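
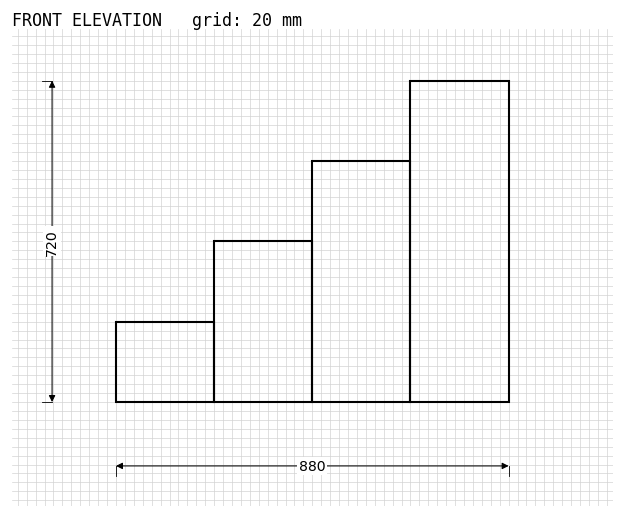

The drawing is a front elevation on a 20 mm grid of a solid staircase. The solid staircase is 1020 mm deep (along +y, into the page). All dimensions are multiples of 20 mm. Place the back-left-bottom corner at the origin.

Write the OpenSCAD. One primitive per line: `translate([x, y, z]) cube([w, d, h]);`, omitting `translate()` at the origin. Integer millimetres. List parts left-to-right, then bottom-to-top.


cube([220, 1020, 180]);
translate([220, 0, 0]) cube([220, 1020, 360]);
translate([440, 0, 0]) cube([220, 1020, 540]);
translate([660, 0, 0]) cube([220, 1020, 720]);


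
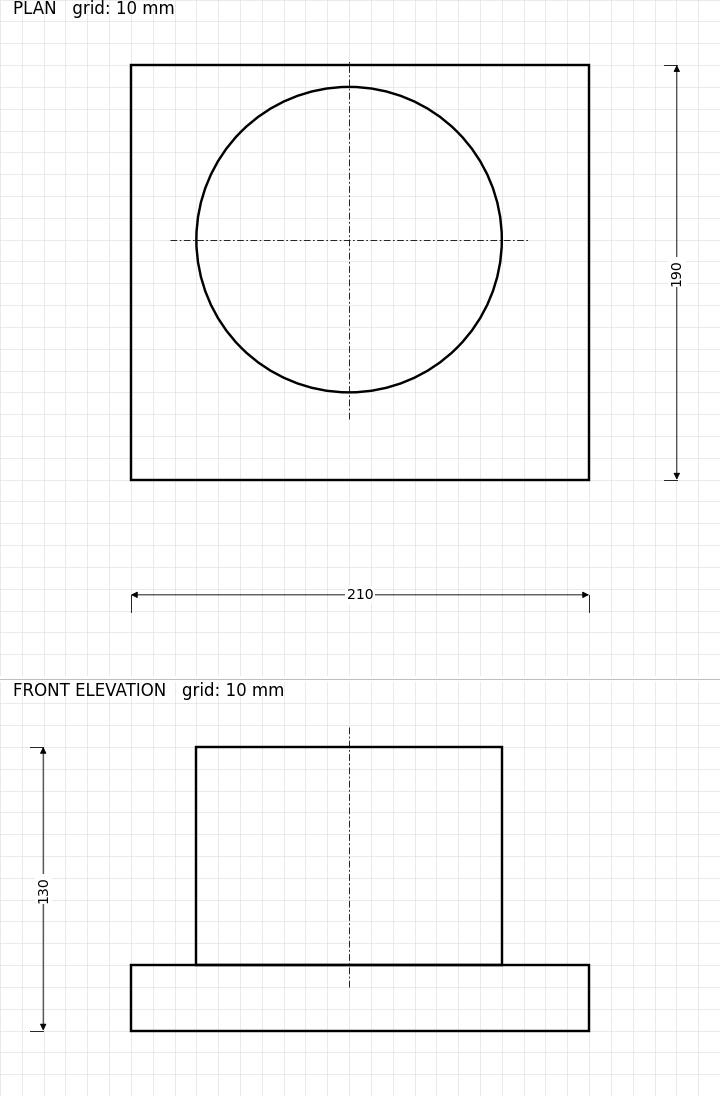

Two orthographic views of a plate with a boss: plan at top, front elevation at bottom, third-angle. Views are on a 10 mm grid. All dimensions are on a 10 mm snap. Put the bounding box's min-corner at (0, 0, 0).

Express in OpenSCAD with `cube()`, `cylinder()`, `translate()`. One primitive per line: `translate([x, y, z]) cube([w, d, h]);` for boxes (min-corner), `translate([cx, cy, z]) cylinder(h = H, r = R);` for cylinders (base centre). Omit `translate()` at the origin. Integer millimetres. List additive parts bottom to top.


cube([210, 190, 30]);
translate([100, 110, 30]) cylinder(h = 100, r = 70);


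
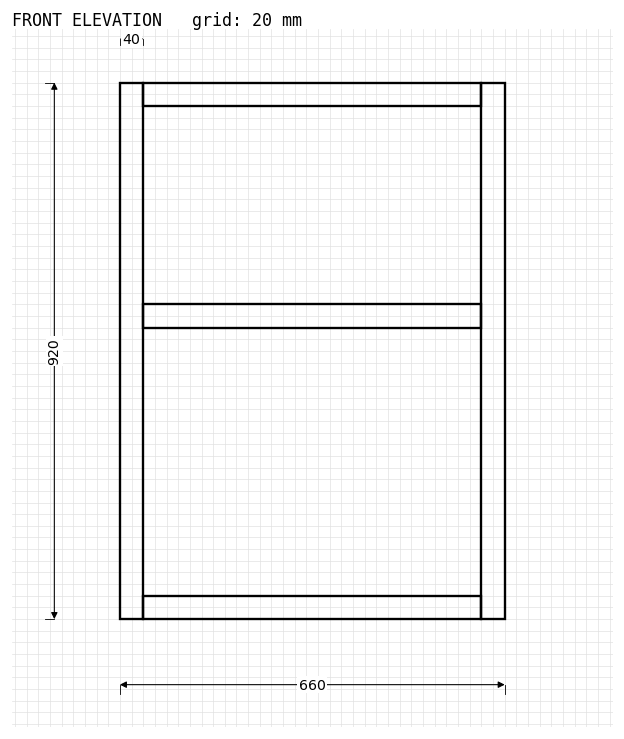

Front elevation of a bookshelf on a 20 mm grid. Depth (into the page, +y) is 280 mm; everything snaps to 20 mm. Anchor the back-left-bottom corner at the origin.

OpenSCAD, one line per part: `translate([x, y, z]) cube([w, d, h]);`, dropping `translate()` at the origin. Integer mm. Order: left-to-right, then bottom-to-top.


cube([40, 280, 920]);
translate([40, 0, 0]) cube([580, 280, 40]);
translate([40, 0, 500]) cube([580, 280, 40]);
translate([40, 0, 880]) cube([580, 280, 40]);
translate([620, 0, 0]) cube([40, 280, 920]);


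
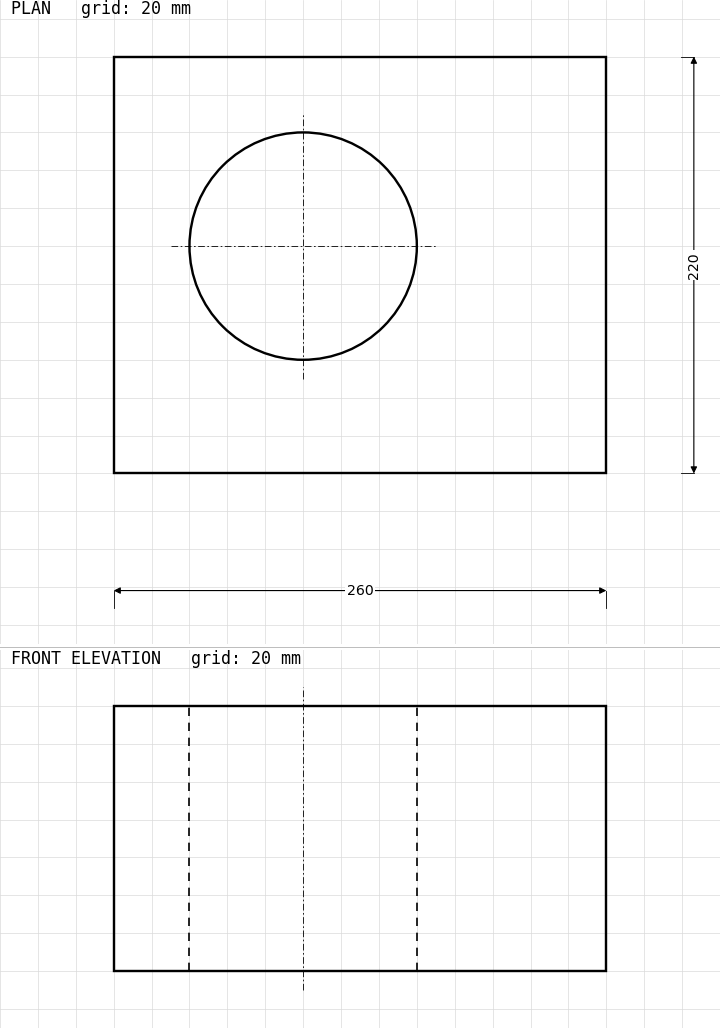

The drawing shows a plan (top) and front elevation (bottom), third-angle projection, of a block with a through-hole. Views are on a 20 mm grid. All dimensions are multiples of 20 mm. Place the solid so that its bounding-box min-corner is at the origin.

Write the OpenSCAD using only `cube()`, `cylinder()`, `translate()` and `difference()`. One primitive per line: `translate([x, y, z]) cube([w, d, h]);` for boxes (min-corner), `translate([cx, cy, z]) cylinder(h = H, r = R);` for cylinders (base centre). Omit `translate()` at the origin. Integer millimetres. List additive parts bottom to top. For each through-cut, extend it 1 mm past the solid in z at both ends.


difference() {
  cube([260, 220, 140]);
  translate([100, 120, -1]) cylinder(h = 142, r = 60);
}


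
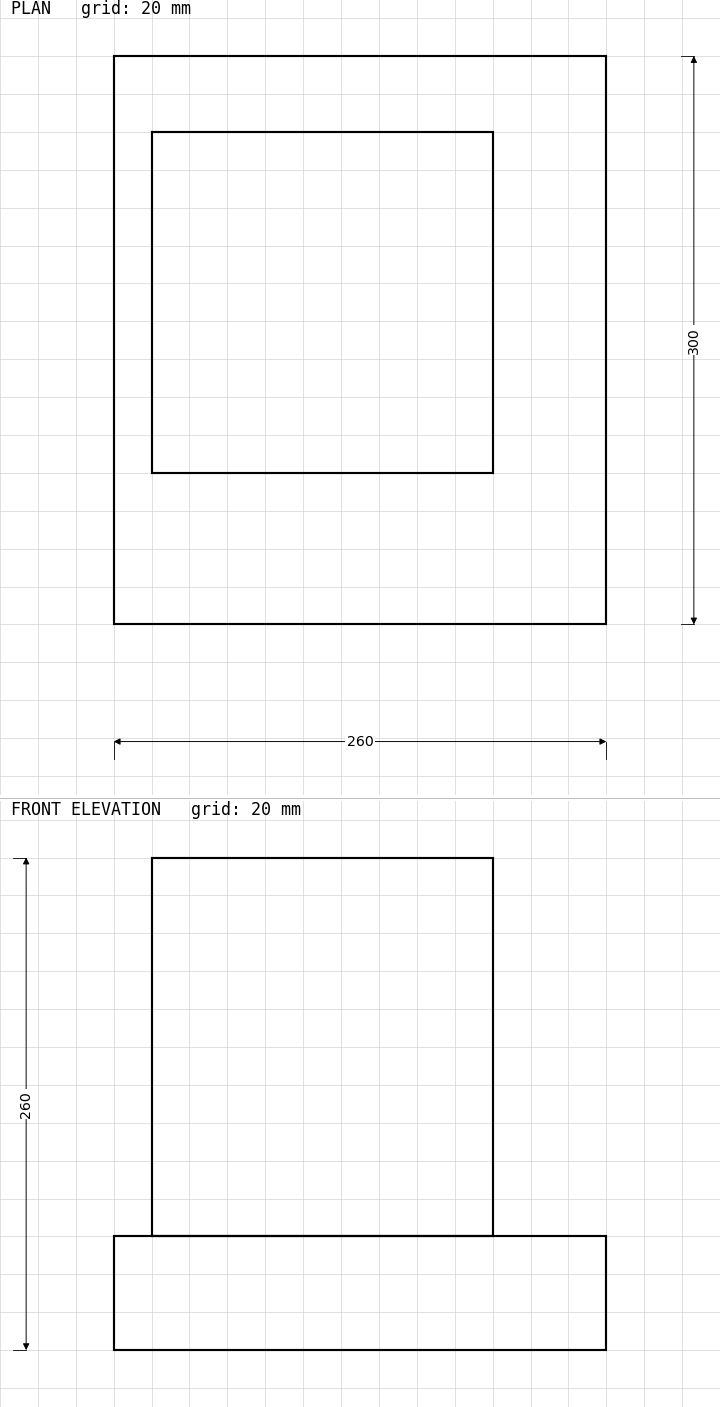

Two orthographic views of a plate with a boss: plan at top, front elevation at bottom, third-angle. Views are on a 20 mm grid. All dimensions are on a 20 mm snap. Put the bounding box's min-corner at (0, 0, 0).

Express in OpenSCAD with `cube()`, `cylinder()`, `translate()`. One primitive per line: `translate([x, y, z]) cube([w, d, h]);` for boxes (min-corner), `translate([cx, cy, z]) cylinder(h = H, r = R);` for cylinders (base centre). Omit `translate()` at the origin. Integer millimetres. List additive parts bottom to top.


cube([260, 300, 60]);
translate([20, 80, 60]) cube([180, 180, 200]);


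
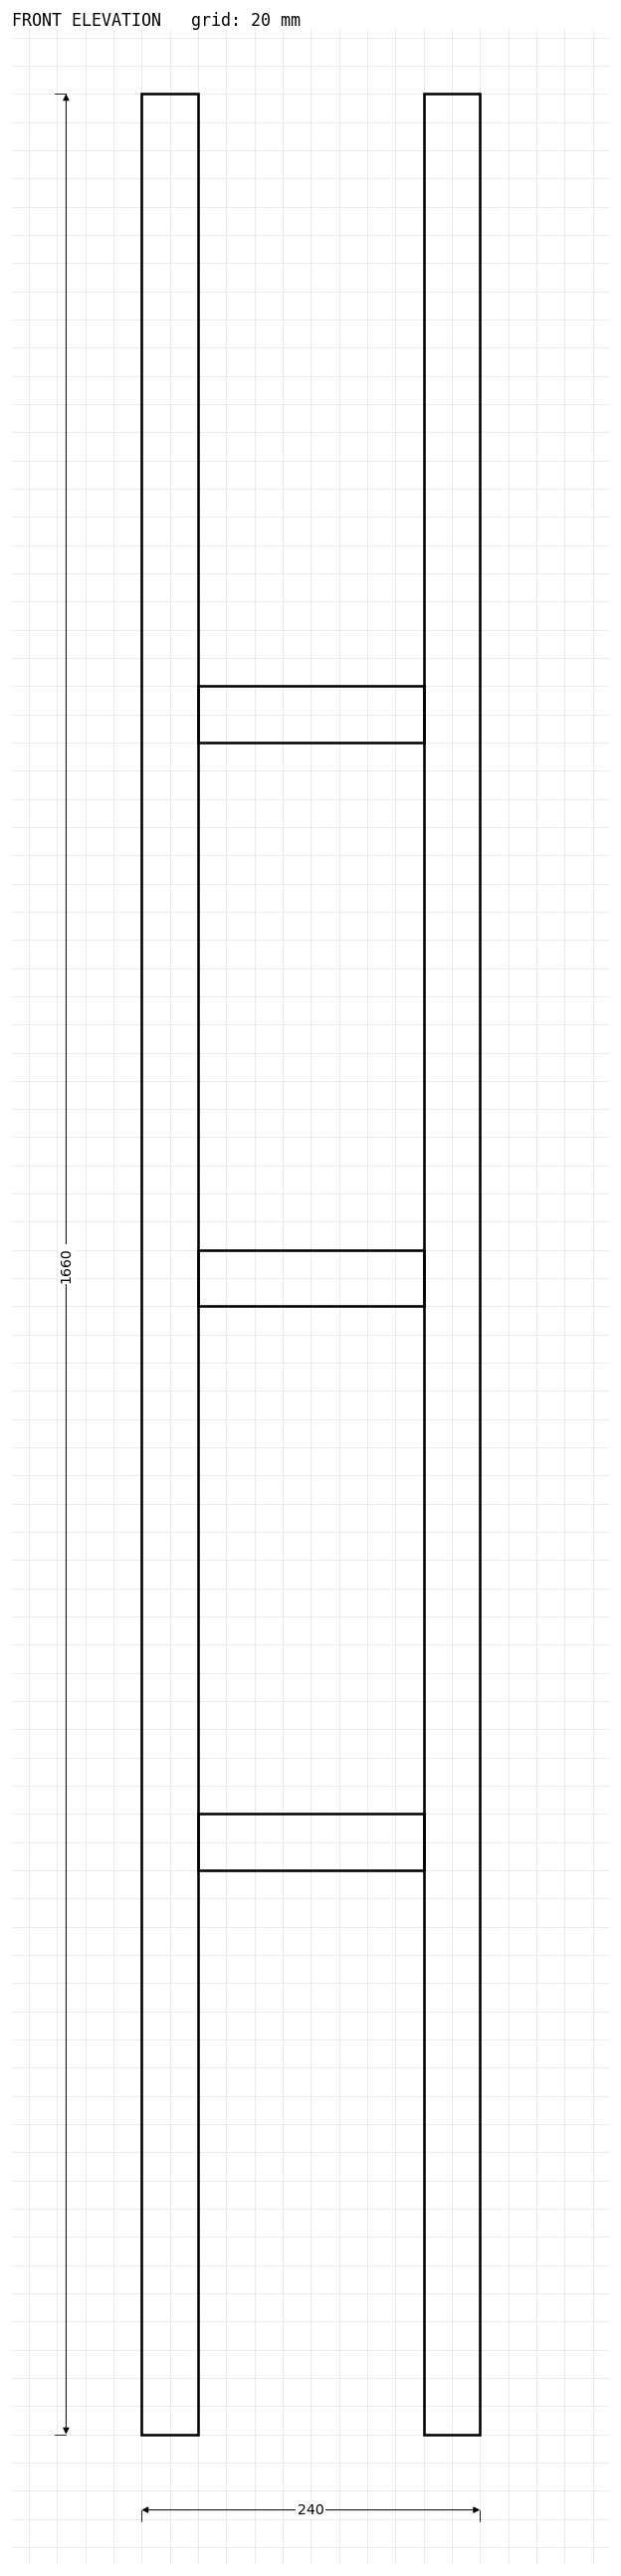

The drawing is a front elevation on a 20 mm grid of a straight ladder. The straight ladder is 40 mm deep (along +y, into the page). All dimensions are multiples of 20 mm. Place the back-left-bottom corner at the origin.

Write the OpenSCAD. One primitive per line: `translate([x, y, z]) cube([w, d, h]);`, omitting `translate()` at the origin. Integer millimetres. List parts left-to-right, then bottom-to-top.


cube([40, 40, 1660]);
translate([40, 0, 400]) cube([160, 40, 40]);
translate([40, 0, 800]) cube([160, 40, 40]);
translate([40, 0, 1200]) cube([160, 40, 40]);
translate([200, 0, 0]) cube([40, 40, 1660]);


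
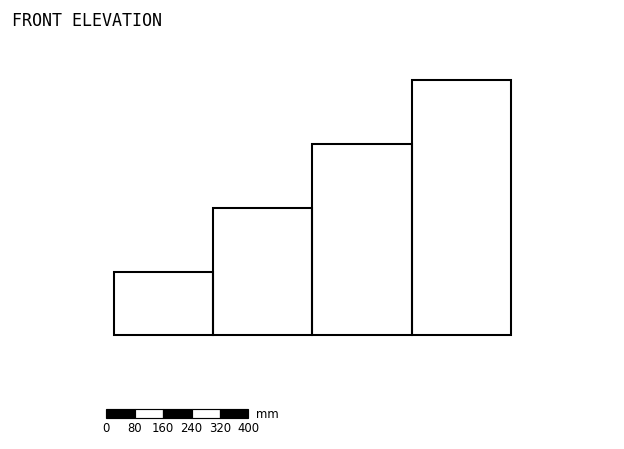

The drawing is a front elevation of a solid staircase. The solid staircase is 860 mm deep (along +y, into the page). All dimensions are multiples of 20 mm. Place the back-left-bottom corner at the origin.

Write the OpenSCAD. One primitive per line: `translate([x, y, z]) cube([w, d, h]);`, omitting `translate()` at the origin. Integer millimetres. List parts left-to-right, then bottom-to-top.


cube([280, 860, 180]);
translate([280, 0, 0]) cube([280, 860, 360]);
translate([560, 0, 0]) cube([280, 860, 540]);
translate([840, 0, 0]) cube([280, 860, 720]);


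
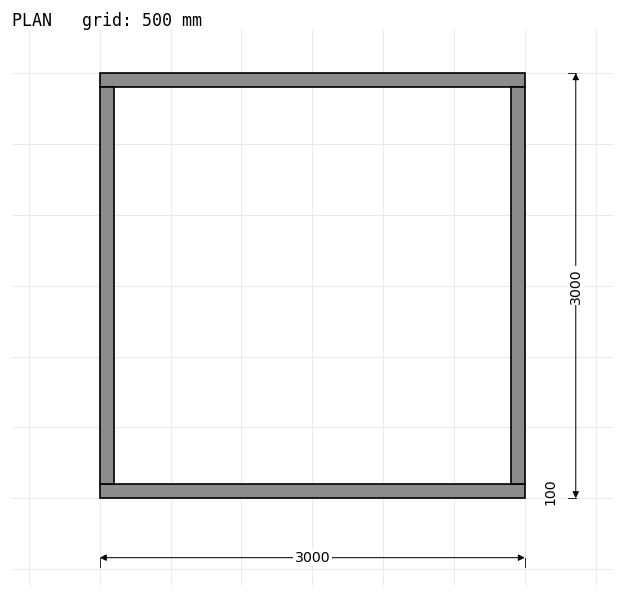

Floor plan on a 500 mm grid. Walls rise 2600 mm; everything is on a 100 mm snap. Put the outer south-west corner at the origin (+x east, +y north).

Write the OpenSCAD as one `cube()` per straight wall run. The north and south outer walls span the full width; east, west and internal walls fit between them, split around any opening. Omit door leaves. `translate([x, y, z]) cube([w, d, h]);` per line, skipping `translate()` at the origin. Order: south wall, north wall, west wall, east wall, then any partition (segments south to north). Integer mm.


cube([3000, 100, 2600]);
translate([0, 2900, 0]) cube([3000, 100, 2600]);
translate([0, 100, 0]) cube([100, 2800, 2600]);
translate([2900, 100, 0]) cube([100, 2800, 2600]);


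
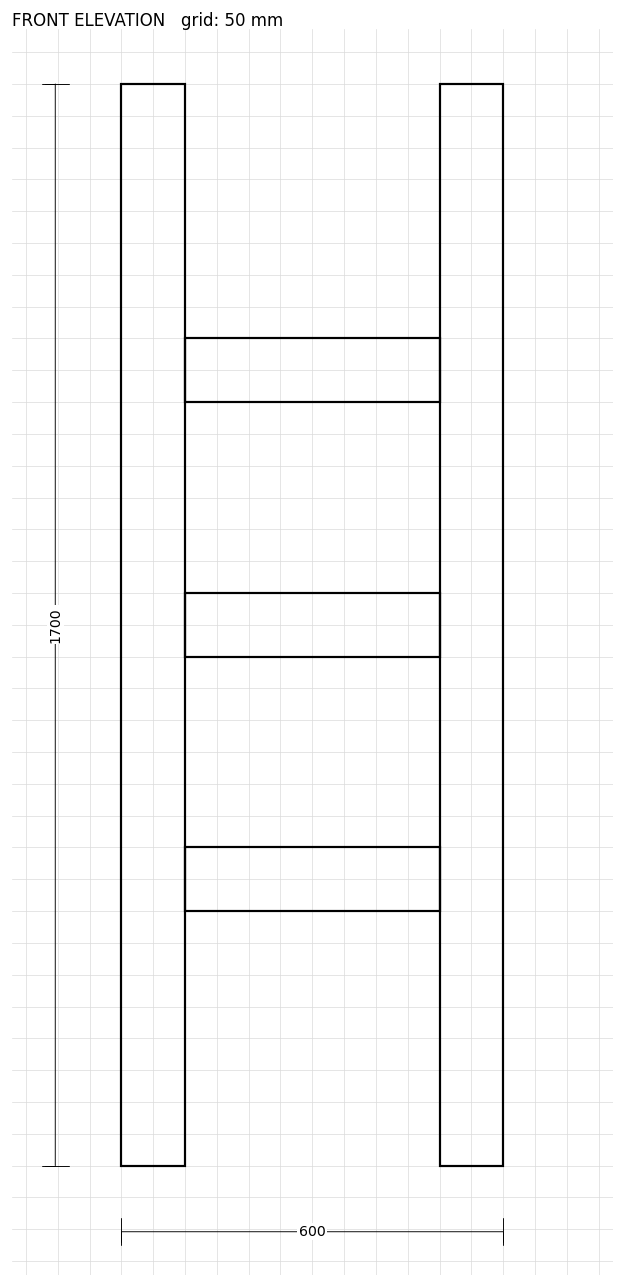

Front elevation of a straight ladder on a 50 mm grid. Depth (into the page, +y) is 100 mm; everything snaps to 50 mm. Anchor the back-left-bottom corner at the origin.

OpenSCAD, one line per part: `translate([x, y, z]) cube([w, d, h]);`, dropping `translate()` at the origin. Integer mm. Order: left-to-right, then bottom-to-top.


cube([100, 100, 1700]);
translate([100, 0, 400]) cube([400, 100, 100]);
translate([100, 0, 800]) cube([400, 100, 100]);
translate([100, 0, 1200]) cube([400, 100, 100]);
translate([500, 0, 0]) cube([100, 100, 1700]);


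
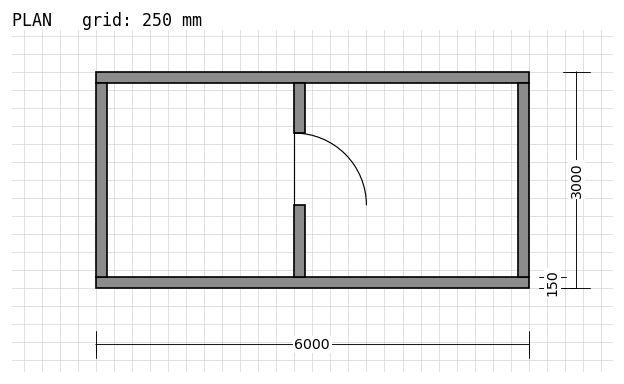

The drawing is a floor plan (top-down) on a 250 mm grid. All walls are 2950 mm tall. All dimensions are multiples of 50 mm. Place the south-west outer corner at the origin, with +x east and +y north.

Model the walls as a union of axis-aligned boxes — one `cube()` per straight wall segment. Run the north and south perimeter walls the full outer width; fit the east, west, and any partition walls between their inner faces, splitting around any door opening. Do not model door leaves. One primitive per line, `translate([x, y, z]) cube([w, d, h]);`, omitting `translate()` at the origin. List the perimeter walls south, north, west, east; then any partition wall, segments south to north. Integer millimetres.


cube([6000, 150, 2950]);
translate([0, 2850, 0]) cube([6000, 150, 2950]);
translate([0, 150, 0]) cube([150, 2700, 2950]);
translate([5850, 150, 0]) cube([150, 2700, 2950]);
translate([2750, 150, 0]) cube([150, 1000, 2950]);
translate([2750, 2150, 0]) cube([150, 700, 2950]);


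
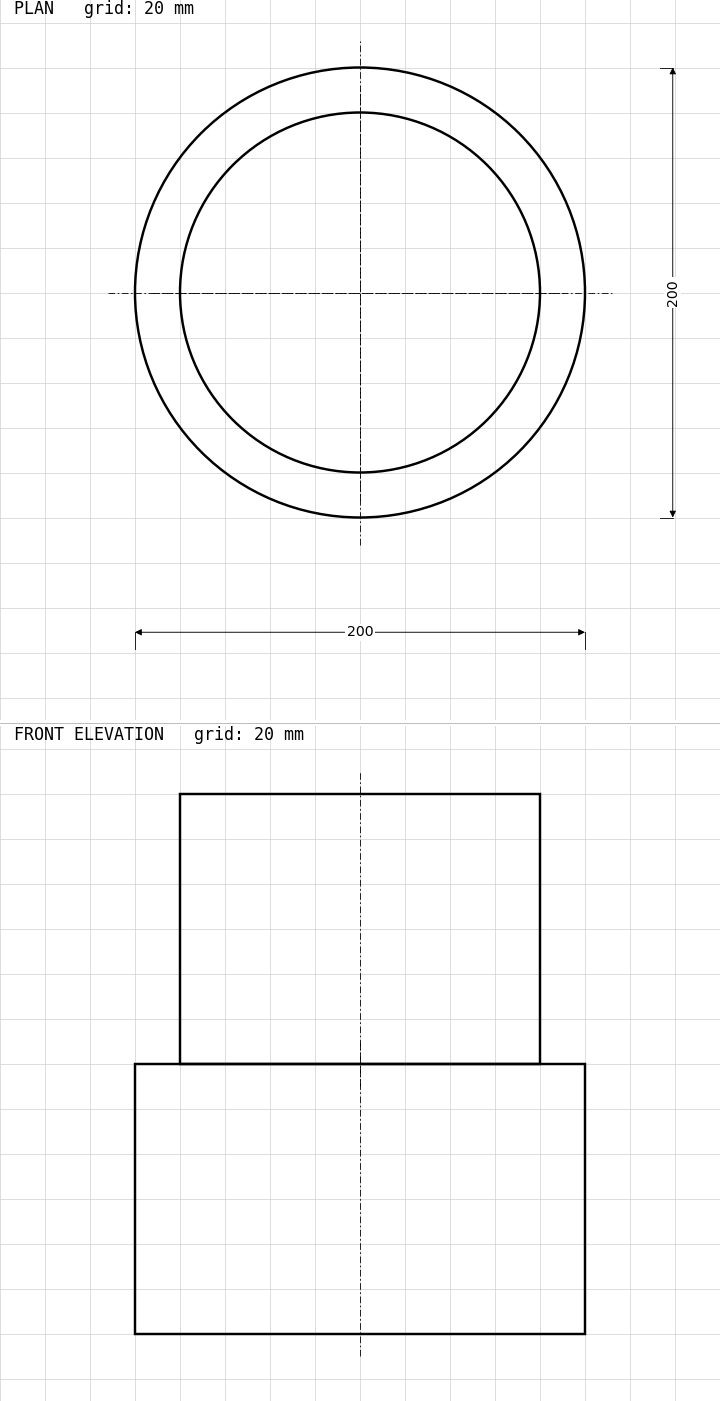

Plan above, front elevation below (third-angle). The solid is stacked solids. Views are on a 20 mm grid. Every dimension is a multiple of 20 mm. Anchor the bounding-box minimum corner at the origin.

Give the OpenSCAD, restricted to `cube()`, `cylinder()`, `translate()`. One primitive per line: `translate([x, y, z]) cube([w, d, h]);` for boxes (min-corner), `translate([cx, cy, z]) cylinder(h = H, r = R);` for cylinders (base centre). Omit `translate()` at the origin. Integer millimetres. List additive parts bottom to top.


translate([100, 100, 0]) cylinder(h = 120, r = 100);
translate([100, 100, 120]) cylinder(h = 120, r = 80);


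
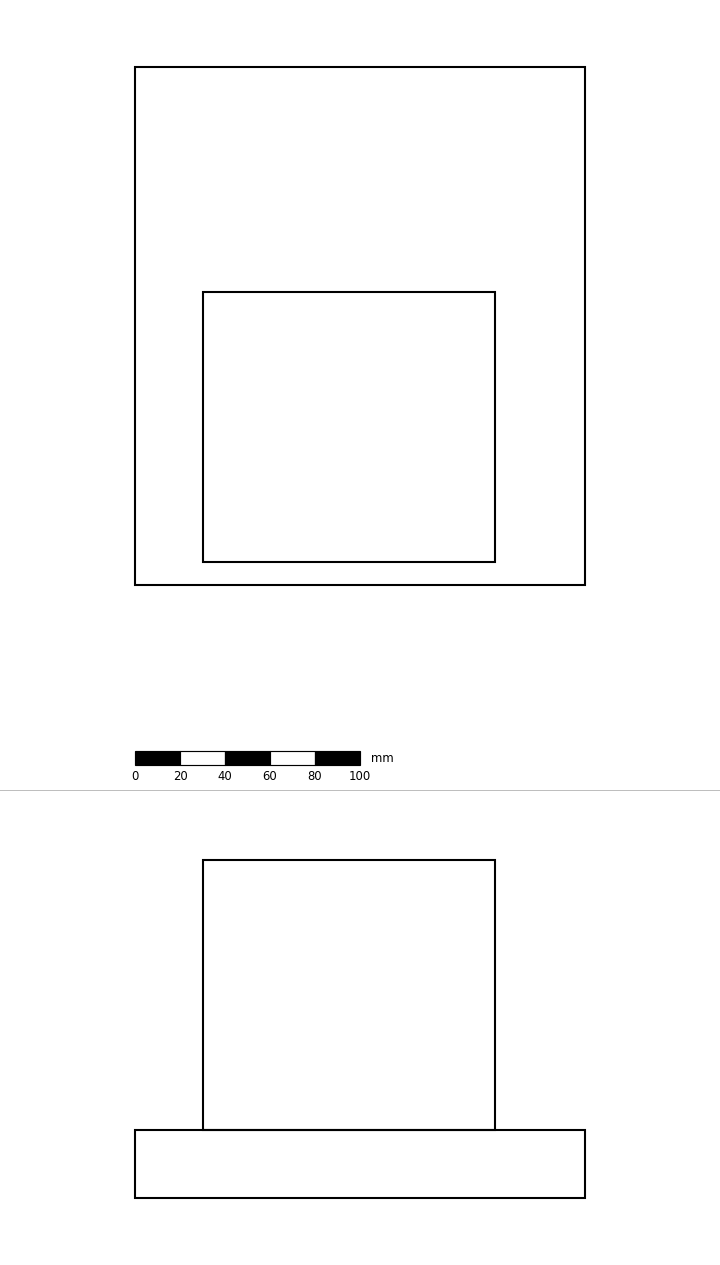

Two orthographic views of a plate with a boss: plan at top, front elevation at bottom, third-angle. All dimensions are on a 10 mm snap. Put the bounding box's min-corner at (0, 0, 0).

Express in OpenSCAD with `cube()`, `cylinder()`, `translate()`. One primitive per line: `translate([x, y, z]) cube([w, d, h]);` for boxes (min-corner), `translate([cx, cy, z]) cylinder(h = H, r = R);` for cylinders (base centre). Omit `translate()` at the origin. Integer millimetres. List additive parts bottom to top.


cube([200, 230, 30]);
translate([30, 10, 30]) cube([130, 120, 120]);


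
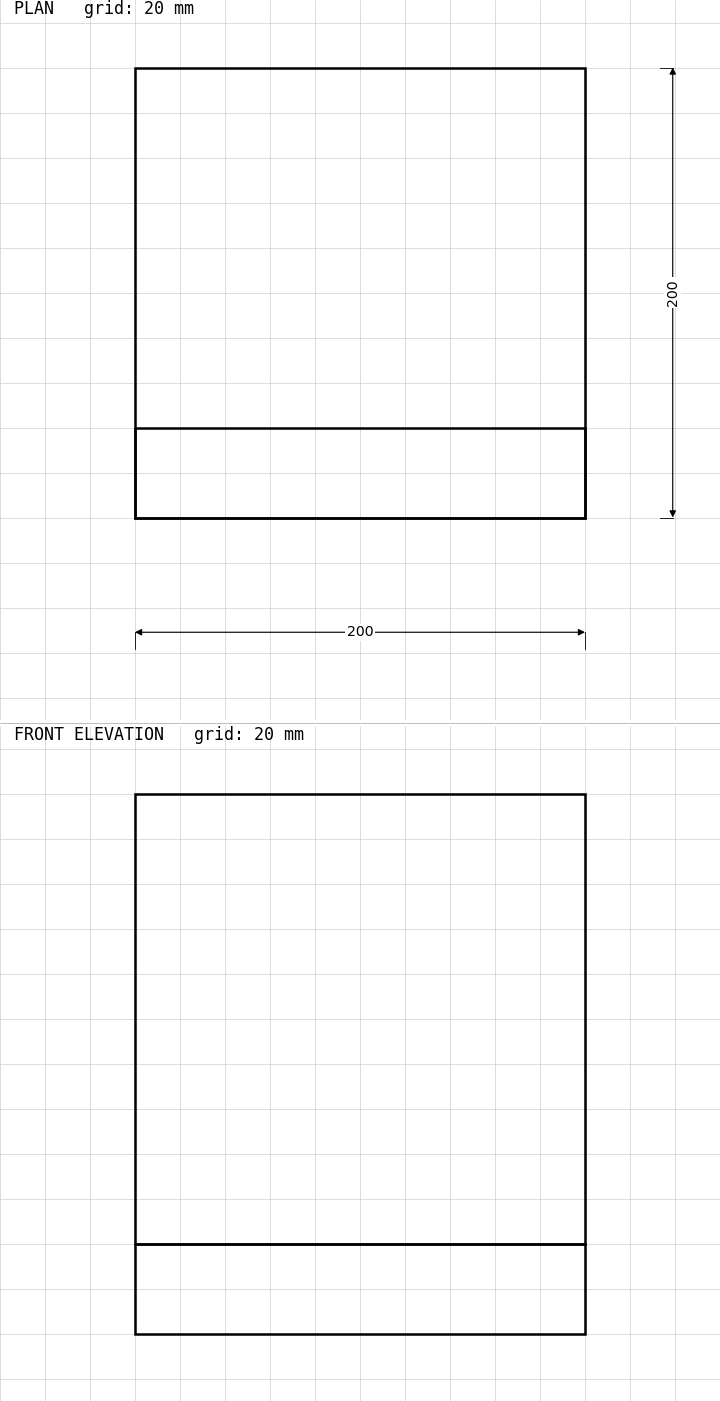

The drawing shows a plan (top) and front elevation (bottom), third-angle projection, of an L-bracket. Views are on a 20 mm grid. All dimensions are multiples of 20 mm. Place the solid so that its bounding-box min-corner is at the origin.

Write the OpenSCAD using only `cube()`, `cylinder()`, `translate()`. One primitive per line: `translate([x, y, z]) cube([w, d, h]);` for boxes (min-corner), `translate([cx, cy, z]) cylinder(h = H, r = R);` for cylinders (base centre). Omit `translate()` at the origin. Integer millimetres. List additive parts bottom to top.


cube([200, 200, 40]);
translate([0, 0, 40]) cube([200, 40, 200]);


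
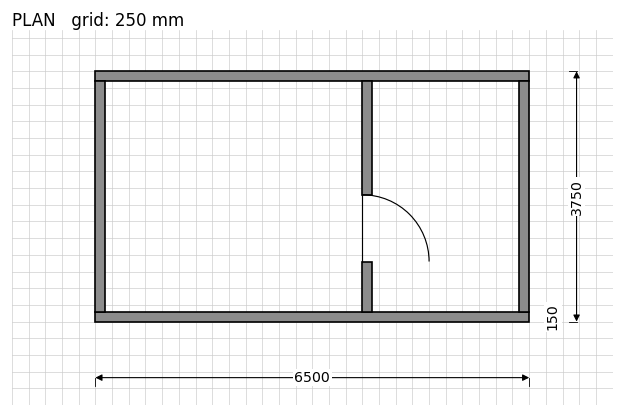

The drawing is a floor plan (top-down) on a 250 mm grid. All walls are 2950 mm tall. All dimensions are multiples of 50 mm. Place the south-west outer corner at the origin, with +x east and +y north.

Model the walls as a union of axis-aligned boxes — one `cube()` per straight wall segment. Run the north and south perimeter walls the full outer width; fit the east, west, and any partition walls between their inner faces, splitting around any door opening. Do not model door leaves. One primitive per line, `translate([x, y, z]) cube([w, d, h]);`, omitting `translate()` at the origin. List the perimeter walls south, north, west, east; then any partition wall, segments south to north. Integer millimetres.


cube([6500, 150, 2950]);
translate([0, 3600, 0]) cube([6500, 150, 2950]);
translate([0, 150, 0]) cube([150, 3450, 2950]);
translate([6350, 150, 0]) cube([150, 3450, 2950]);
translate([4000, 150, 0]) cube([150, 750, 2950]);
translate([4000, 1900, 0]) cube([150, 1700, 2950]);


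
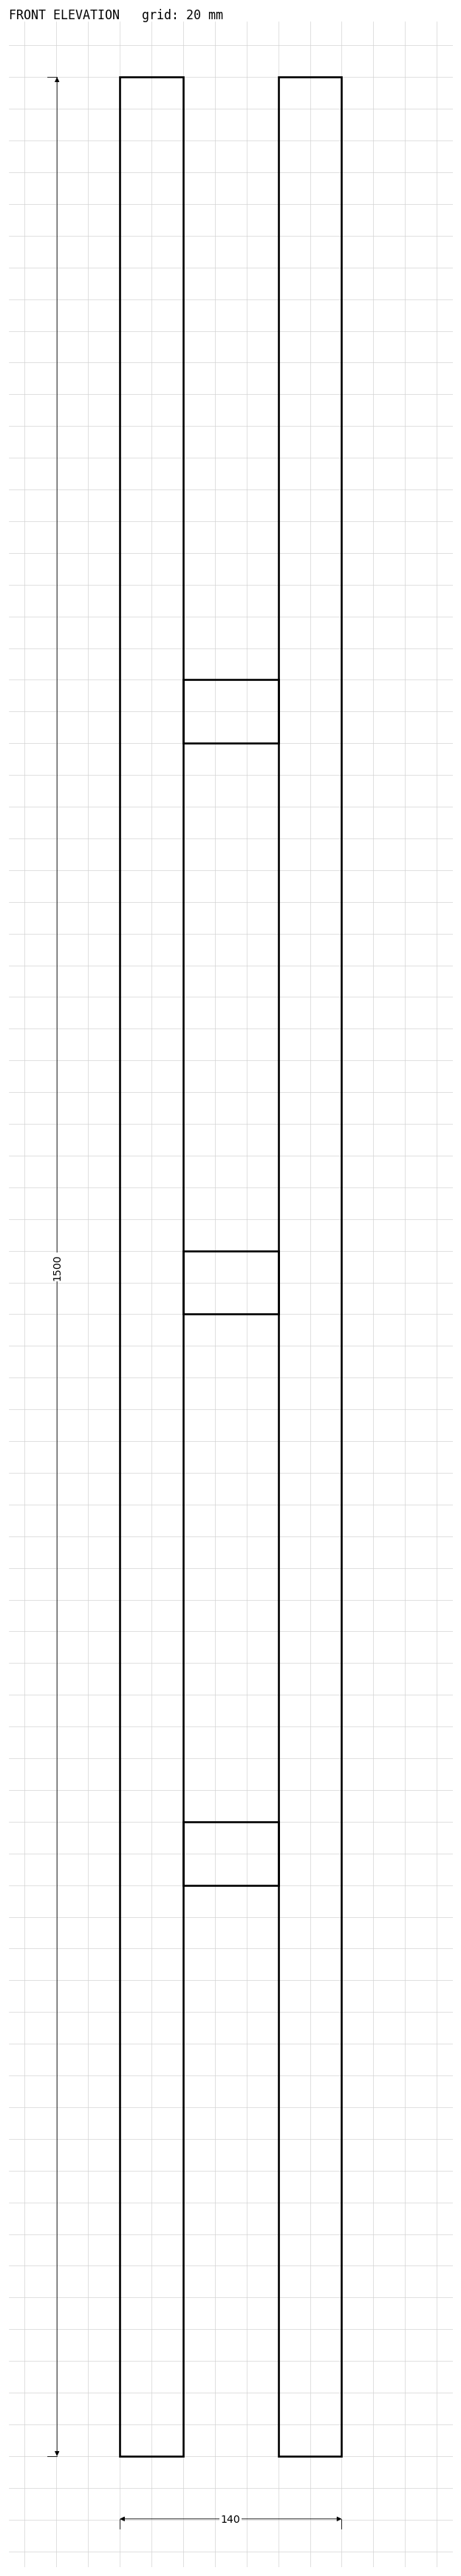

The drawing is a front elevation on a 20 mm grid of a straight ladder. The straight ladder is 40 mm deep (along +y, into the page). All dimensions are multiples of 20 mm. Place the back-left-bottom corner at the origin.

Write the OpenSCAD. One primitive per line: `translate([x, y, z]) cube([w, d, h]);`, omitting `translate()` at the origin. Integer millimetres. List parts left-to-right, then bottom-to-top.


cube([40, 40, 1500]);
translate([40, 0, 360]) cube([60, 40, 40]);
translate([40, 0, 720]) cube([60, 40, 40]);
translate([40, 0, 1080]) cube([60, 40, 40]);
translate([100, 0, 0]) cube([40, 40, 1500]);


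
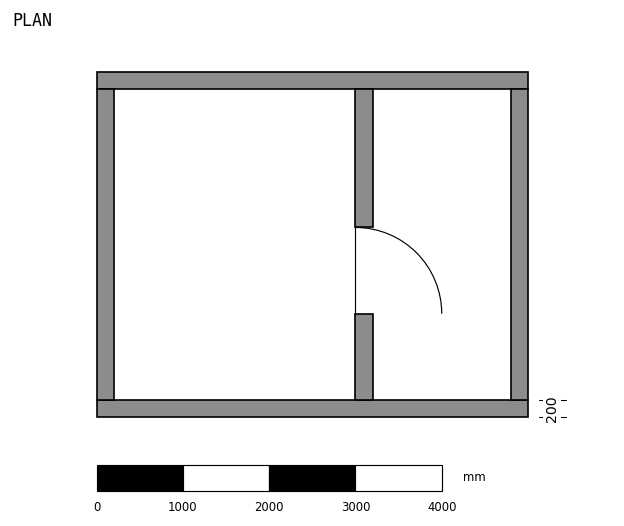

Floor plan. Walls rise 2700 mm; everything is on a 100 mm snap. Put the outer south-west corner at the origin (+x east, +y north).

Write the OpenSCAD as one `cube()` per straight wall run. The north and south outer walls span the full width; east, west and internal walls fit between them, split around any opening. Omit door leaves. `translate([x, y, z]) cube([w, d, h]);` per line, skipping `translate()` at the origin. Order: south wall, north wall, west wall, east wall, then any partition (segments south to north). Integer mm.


cube([5000, 200, 2700]);
translate([0, 3800, 0]) cube([5000, 200, 2700]);
translate([0, 200, 0]) cube([200, 3600, 2700]);
translate([4800, 200, 0]) cube([200, 3600, 2700]);
translate([3000, 200, 0]) cube([200, 1000, 2700]);
translate([3000, 2200, 0]) cube([200, 1600, 2700]);


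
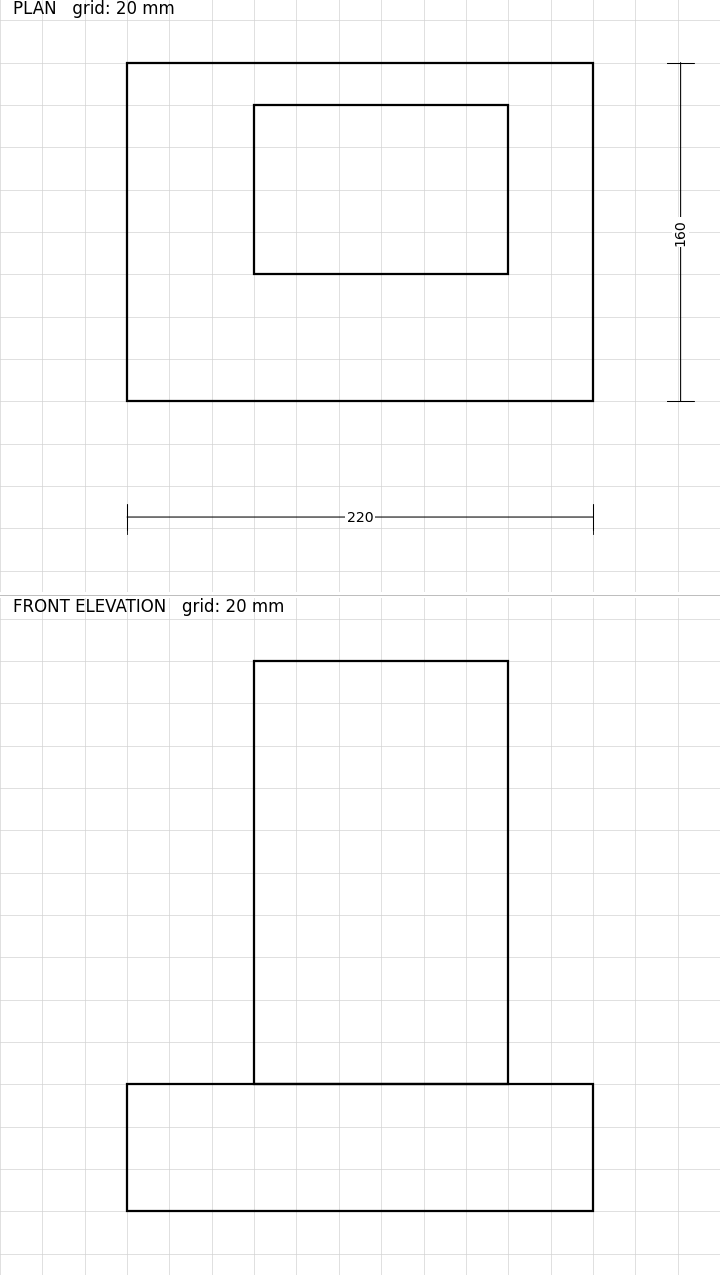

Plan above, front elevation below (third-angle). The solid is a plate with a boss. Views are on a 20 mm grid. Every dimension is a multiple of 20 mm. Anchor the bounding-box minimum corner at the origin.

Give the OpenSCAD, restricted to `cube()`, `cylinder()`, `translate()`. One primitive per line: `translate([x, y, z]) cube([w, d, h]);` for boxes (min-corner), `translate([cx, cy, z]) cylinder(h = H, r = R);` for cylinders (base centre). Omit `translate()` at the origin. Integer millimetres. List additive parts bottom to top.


cube([220, 160, 60]);
translate([60, 60, 60]) cube([120, 80, 200]);


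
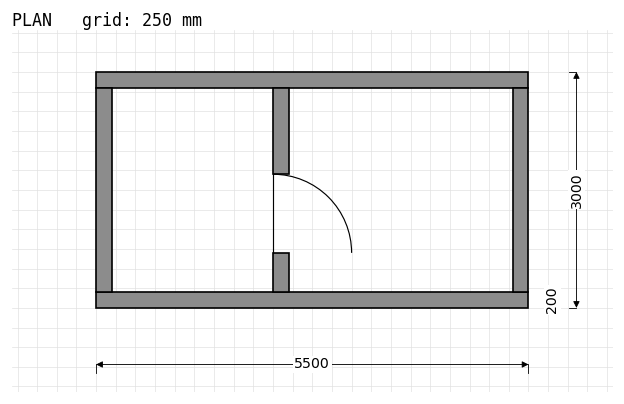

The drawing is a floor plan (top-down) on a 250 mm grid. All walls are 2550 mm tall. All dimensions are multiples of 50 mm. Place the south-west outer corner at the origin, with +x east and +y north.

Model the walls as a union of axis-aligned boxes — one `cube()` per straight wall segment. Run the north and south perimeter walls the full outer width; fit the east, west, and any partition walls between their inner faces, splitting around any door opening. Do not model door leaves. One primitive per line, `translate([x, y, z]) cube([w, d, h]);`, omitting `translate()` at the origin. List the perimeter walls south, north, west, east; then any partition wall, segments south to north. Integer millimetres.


cube([5500, 200, 2550]);
translate([0, 2800, 0]) cube([5500, 200, 2550]);
translate([0, 200, 0]) cube([200, 2600, 2550]);
translate([5300, 200, 0]) cube([200, 2600, 2550]);
translate([2250, 200, 0]) cube([200, 500, 2550]);
translate([2250, 1700, 0]) cube([200, 1100, 2550]);


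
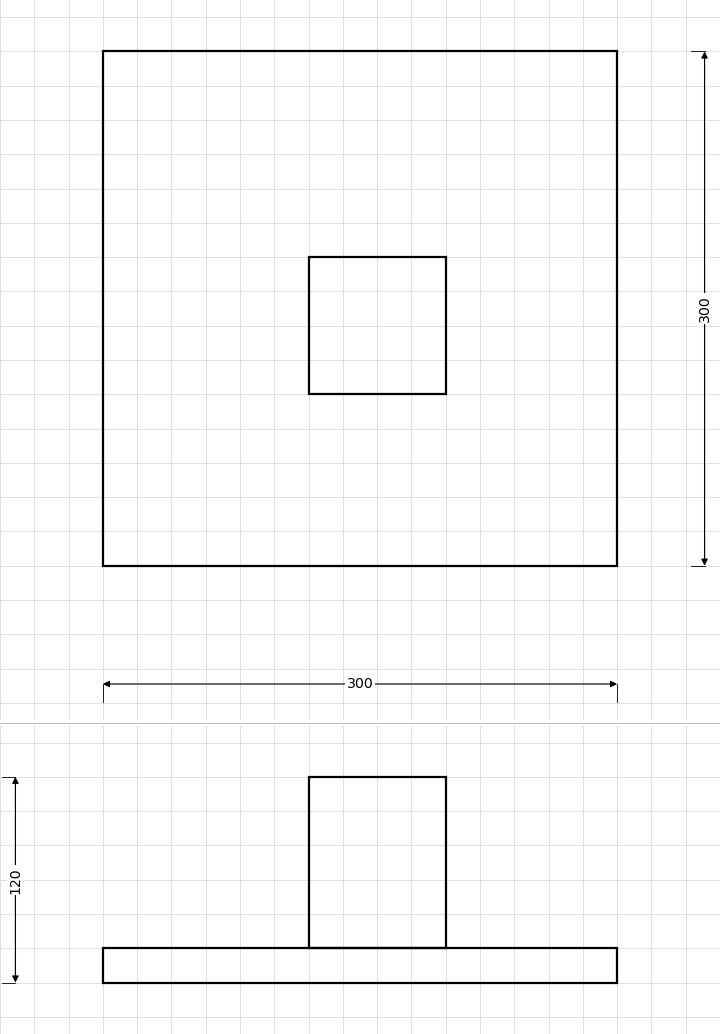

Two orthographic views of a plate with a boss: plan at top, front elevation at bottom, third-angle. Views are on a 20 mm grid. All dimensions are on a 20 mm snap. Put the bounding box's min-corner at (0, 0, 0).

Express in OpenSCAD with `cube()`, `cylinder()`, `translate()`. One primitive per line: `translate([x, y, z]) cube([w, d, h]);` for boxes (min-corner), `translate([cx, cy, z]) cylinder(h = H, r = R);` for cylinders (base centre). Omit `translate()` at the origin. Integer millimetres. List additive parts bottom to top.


cube([300, 300, 20]);
translate([120, 100, 20]) cube([80, 80, 100]);


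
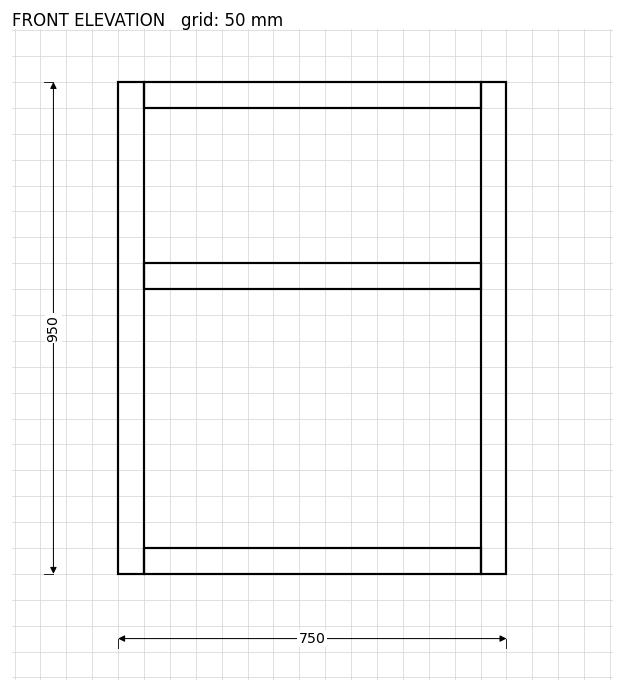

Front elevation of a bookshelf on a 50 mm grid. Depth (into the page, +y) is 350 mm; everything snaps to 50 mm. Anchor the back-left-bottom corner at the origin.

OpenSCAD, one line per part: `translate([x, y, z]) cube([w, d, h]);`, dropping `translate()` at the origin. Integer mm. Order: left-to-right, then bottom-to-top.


cube([50, 350, 950]);
translate([50, 0, 0]) cube([650, 350, 50]);
translate([50, 0, 550]) cube([650, 350, 50]);
translate([50, 0, 900]) cube([650, 350, 50]);
translate([700, 0, 0]) cube([50, 350, 950]);


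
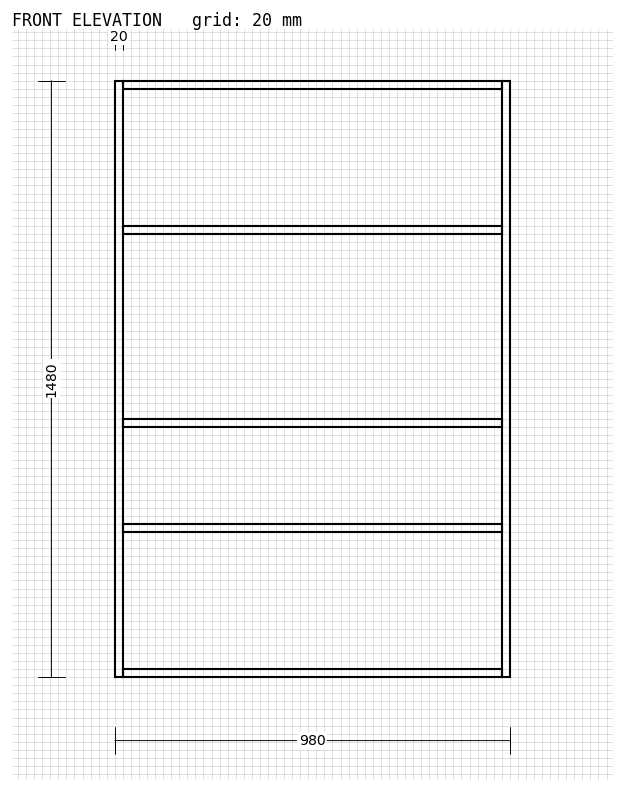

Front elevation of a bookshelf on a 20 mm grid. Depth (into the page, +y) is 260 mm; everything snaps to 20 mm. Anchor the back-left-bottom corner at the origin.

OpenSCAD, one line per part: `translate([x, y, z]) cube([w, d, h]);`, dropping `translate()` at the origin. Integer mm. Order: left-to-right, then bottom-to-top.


cube([20, 260, 1480]);
translate([20, 0, 0]) cube([940, 260, 20]);
translate([20, 0, 360]) cube([940, 260, 20]);
translate([20, 0, 620]) cube([940, 260, 20]);
translate([20, 0, 1100]) cube([940, 260, 20]);
translate([20, 0, 1460]) cube([940, 260, 20]);
translate([960, 0, 0]) cube([20, 260, 1480]);


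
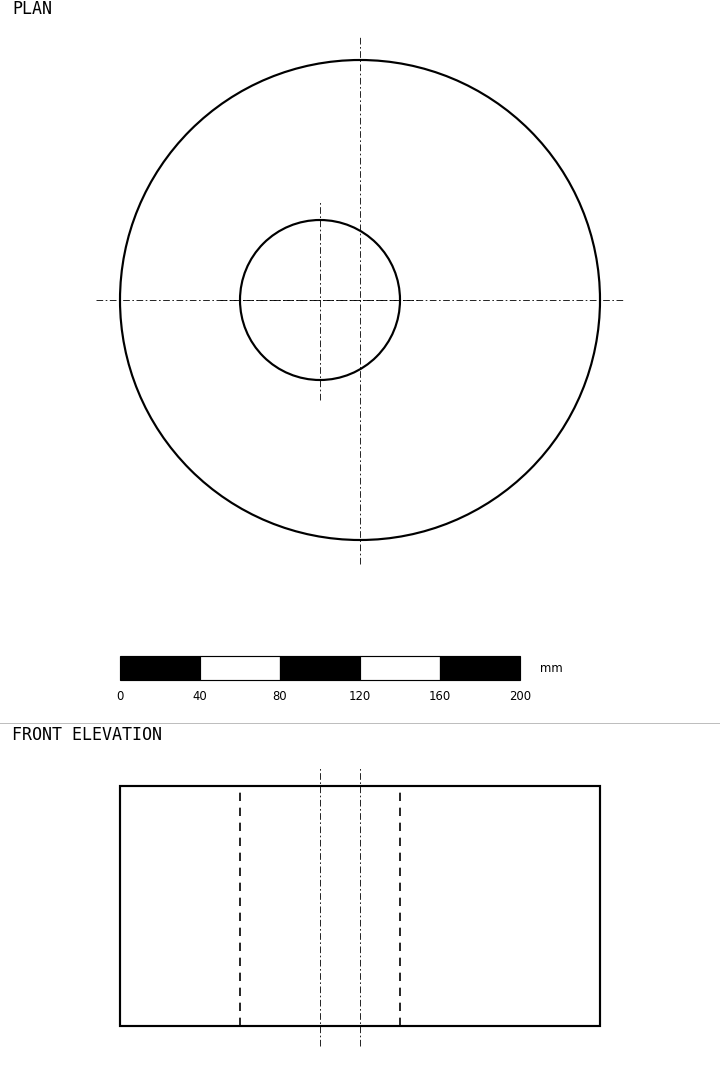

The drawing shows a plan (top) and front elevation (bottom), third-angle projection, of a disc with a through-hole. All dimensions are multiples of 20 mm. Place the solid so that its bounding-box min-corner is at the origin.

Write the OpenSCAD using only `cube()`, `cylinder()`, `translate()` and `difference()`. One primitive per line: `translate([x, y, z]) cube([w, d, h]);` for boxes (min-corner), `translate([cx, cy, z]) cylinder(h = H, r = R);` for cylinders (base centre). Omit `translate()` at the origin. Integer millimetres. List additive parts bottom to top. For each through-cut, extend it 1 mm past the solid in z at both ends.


difference() {
  translate([120, 120, 0]) cylinder(h = 120, r = 120);
  translate([100, 120, -1]) cylinder(h = 122, r = 40);
}


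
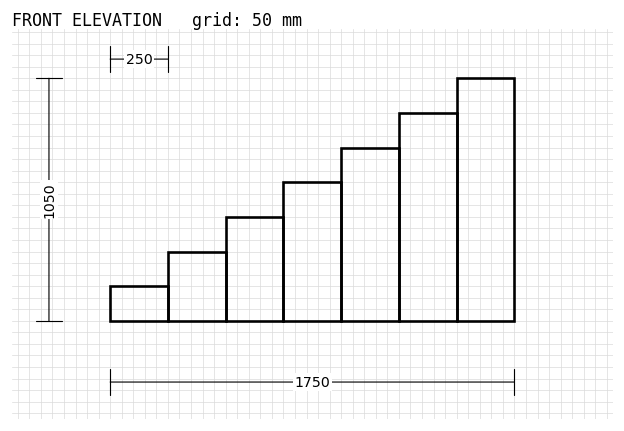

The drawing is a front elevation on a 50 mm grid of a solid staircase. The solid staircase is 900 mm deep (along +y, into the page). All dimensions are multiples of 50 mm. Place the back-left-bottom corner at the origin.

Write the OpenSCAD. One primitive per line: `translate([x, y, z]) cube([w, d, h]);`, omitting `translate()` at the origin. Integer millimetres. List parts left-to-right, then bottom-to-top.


cube([250, 900, 150]);
translate([250, 0, 0]) cube([250, 900, 300]);
translate([500, 0, 0]) cube([250, 900, 450]);
translate([750, 0, 0]) cube([250, 900, 600]);
translate([1000, 0, 0]) cube([250, 900, 750]);
translate([1250, 0, 0]) cube([250, 900, 900]);
translate([1500, 0, 0]) cube([250, 900, 1050]);


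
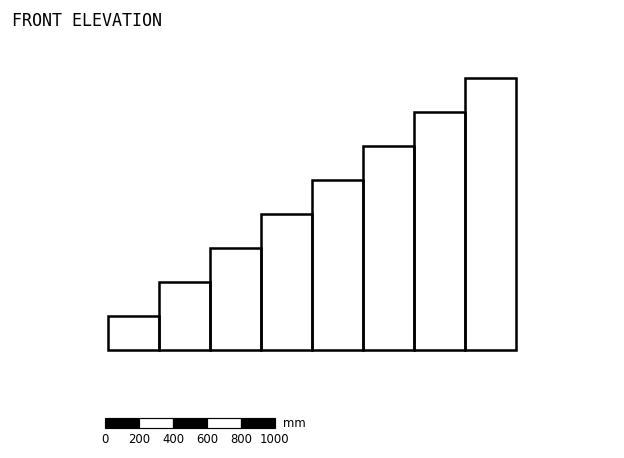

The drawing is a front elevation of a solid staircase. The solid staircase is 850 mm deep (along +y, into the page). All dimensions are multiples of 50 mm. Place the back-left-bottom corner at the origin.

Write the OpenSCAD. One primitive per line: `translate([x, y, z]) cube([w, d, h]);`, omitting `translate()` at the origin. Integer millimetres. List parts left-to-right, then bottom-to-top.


cube([300, 850, 200]);
translate([300, 0, 0]) cube([300, 850, 400]);
translate([600, 0, 0]) cube([300, 850, 600]);
translate([900, 0, 0]) cube([300, 850, 800]);
translate([1200, 0, 0]) cube([300, 850, 1000]);
translate([1500, 0, 0]) cube([300, 850, 1200]);
translate([1800, 0, 0]) cube([300, 850, 1400]);
translate([2100, 0, 0]) cube([300, 850, 1600]);


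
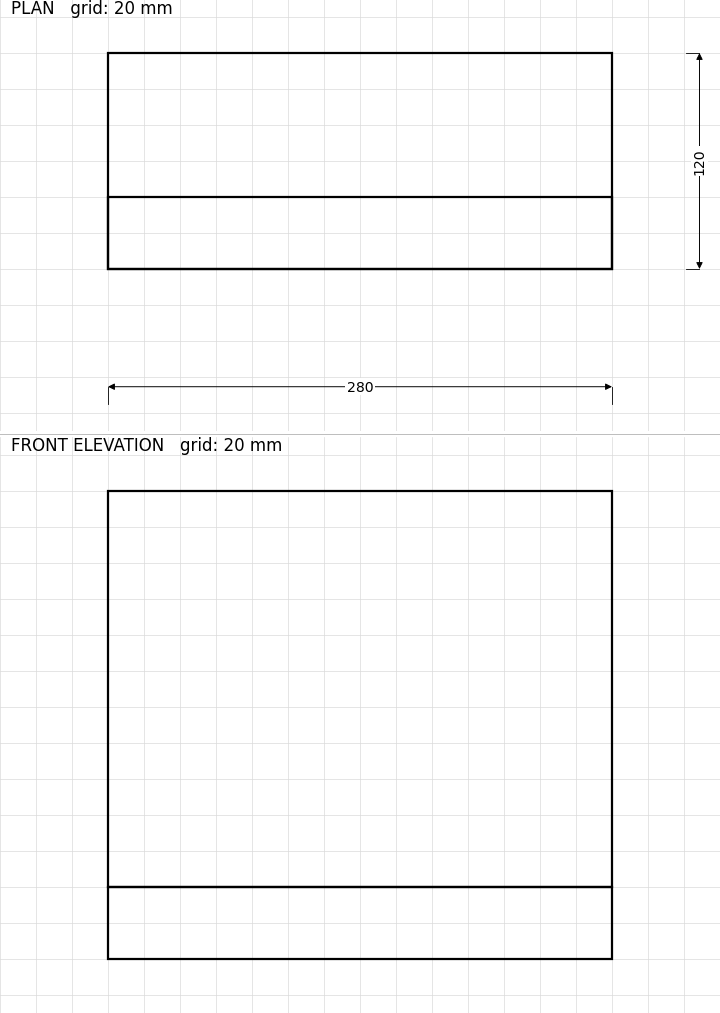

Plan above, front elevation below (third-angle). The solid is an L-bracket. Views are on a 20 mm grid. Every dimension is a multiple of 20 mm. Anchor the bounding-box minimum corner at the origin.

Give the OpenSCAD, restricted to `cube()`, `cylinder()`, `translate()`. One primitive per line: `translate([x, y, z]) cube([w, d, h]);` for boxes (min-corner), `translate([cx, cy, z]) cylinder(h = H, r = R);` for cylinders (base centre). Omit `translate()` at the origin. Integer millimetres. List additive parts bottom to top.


cube([280, 120, 40]);
translate([0, 0, 40]) cube([280, 40, 220]);


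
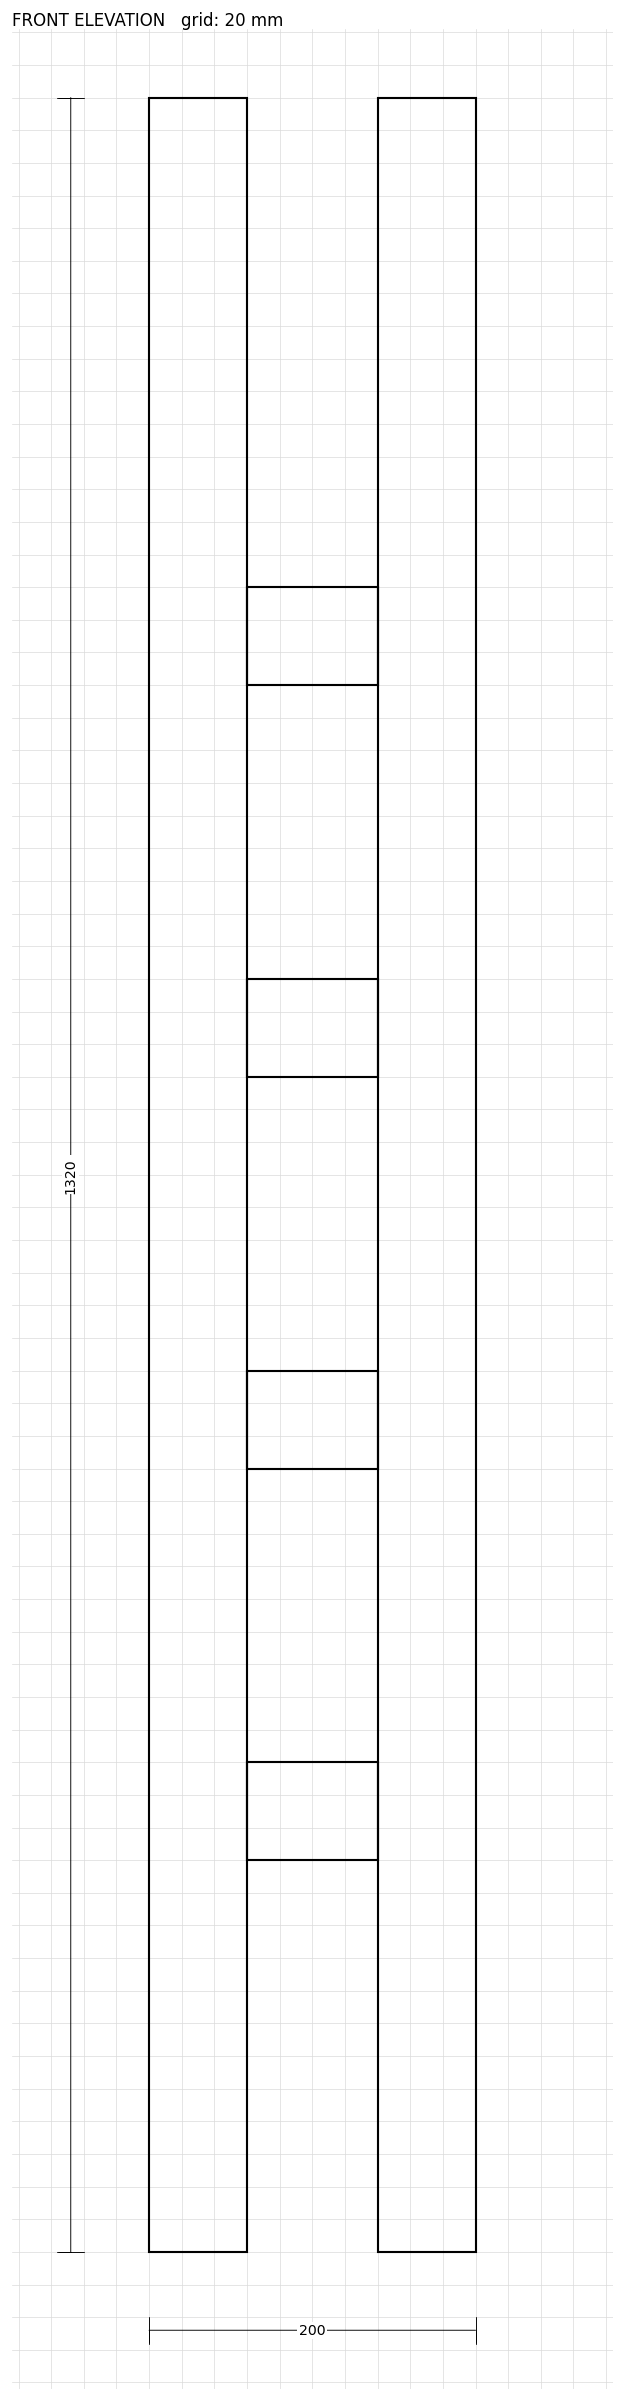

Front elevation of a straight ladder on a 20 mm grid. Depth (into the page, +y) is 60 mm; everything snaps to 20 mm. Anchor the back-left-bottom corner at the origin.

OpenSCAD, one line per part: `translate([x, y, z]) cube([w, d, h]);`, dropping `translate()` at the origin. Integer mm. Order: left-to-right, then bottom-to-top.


cube([60, 60, 1320]);
translate([60, 0, 240]) cube([80, 60, 60]);
translate([60, 0, 480]) cube([80, 60, 60]);
translate([60, 0, 720]) cube([80, 60, 60]);
translate([60, 0, 960]) cube([80, 60, 60]);
translate([140, 0, 0]) cube([60, 60, 1320]);


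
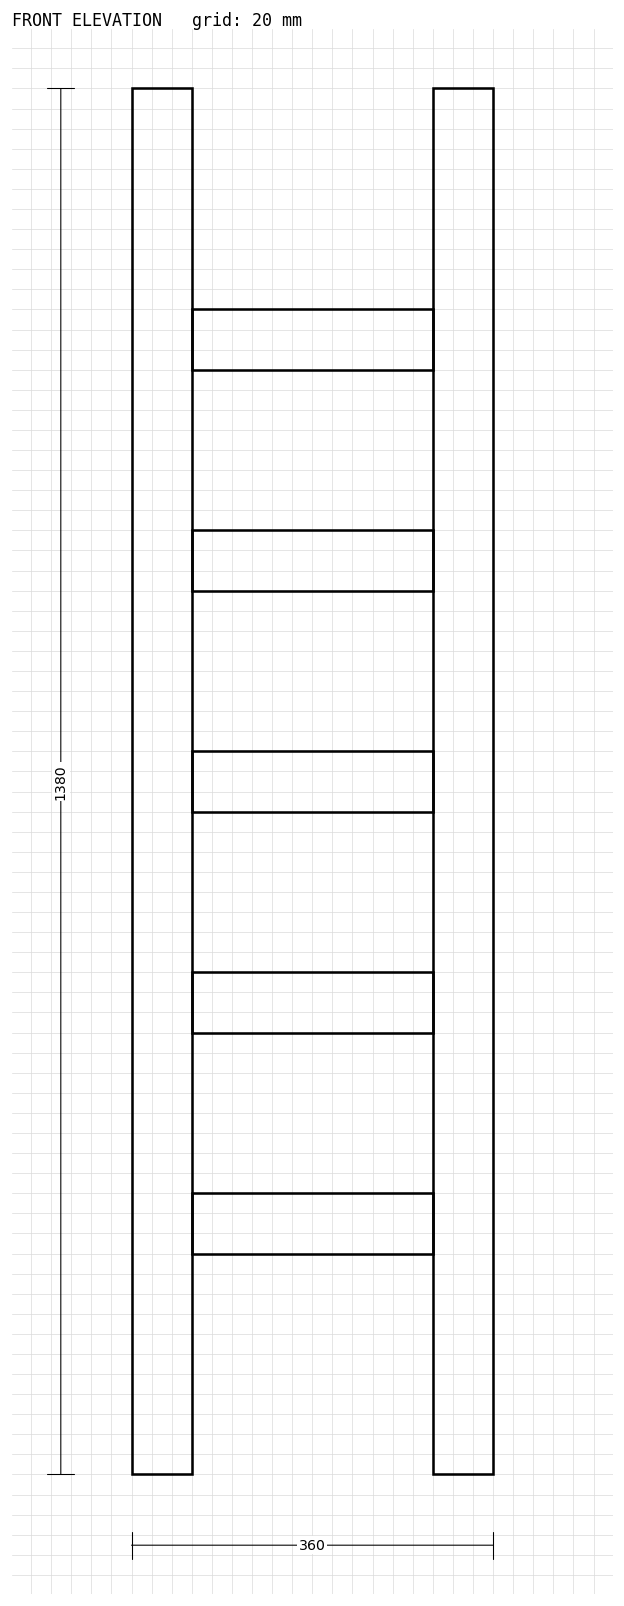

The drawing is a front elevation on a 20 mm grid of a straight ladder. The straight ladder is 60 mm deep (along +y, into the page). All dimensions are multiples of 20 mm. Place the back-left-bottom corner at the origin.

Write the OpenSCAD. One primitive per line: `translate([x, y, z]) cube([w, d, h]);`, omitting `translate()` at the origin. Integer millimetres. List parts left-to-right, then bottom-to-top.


cube([60, 60, 1380]);
translate([60, 0, 220]) cube([240, 60, 60]);
translate([60, 0, 440]) cube([240, 60, 60]);
translate([60, 0, 660]) cube([240, 60, 60]);
translate([60, 0, 880]) cube([240, 60, 60]);
translate([60, 0, 1100]) cube([240, 60, 60]);
translate([300, 0, 0]) cube([60, 60, 1380]);


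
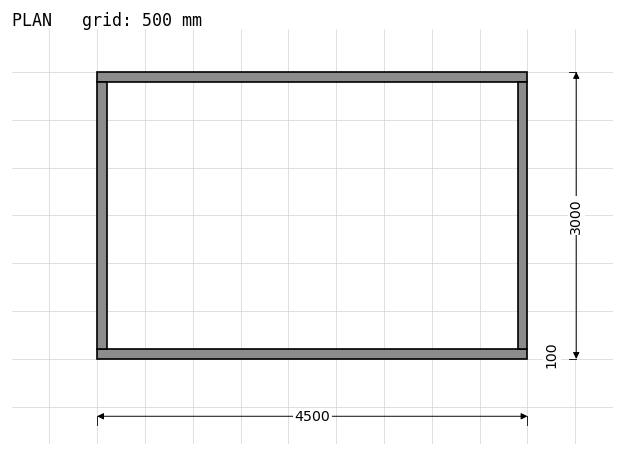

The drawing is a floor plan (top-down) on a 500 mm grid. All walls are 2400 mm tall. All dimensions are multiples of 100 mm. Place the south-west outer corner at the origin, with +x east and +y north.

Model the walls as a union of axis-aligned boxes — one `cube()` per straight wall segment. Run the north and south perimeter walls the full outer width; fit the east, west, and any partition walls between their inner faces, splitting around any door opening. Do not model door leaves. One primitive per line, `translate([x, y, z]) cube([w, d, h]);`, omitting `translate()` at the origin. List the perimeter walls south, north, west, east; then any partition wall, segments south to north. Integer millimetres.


cube([4500, 100, 2400]);
translate([0, 2900, 0]) cube([4500, 100, 2400]);
translate([0, 100, 0]) cube([100, 2800, 2400]);
translate([4400, 100, 0]) cube([100, 2800, 2400]);


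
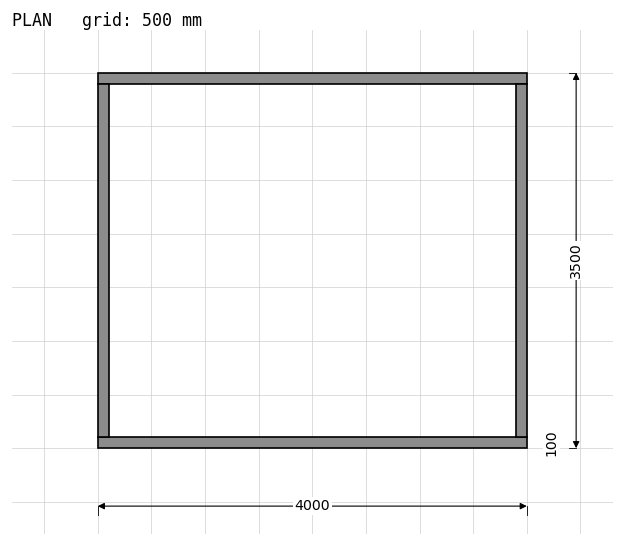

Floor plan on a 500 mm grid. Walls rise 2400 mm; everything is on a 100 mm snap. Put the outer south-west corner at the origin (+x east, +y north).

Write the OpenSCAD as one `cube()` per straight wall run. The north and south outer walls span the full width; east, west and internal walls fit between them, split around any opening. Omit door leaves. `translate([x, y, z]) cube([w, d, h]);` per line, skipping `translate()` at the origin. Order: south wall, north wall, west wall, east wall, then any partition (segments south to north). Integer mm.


cube([4000, 100, 2400]);
translate([0, 3400, 0]) cube([4000, 100, 2400]);
translate([0, 100, 0]) cube([100, 3300, 2400]);
translate([3900, 100, 0]) cube([100, 3300, 2400]);


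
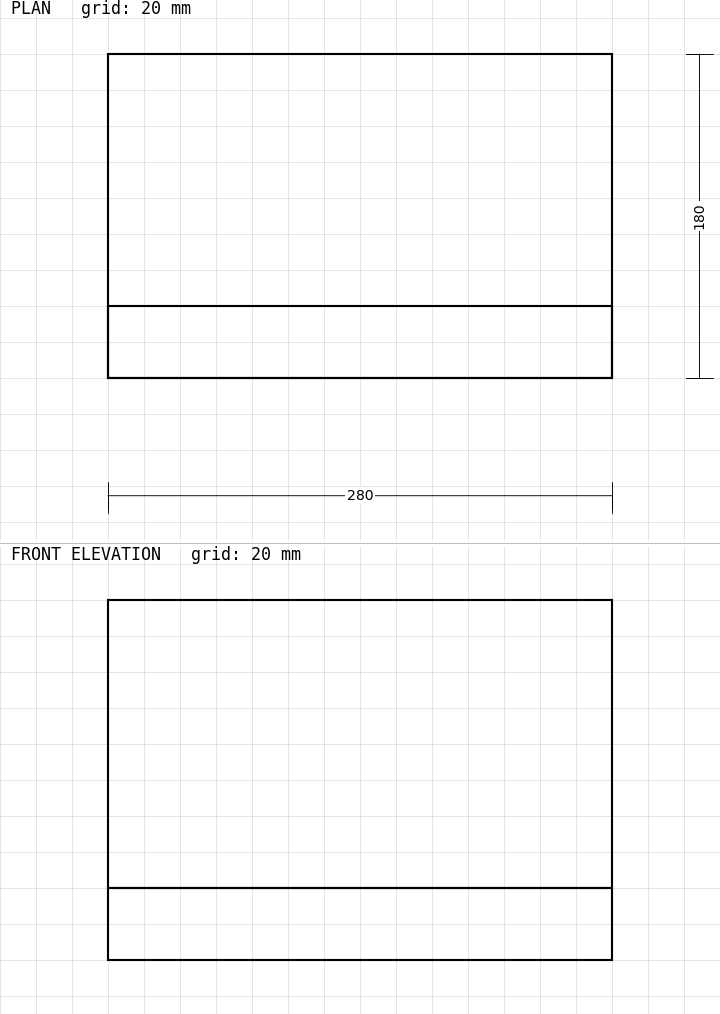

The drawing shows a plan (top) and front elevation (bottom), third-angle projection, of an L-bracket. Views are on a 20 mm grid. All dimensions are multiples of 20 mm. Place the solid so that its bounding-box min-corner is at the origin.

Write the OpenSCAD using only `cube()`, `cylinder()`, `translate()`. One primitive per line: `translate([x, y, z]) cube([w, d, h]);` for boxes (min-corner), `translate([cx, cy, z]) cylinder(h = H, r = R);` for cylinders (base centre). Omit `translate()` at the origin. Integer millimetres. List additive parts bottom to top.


cube([280, 180, 40]);
translate([0, 0, 40]) cube([280, 40, 160]);


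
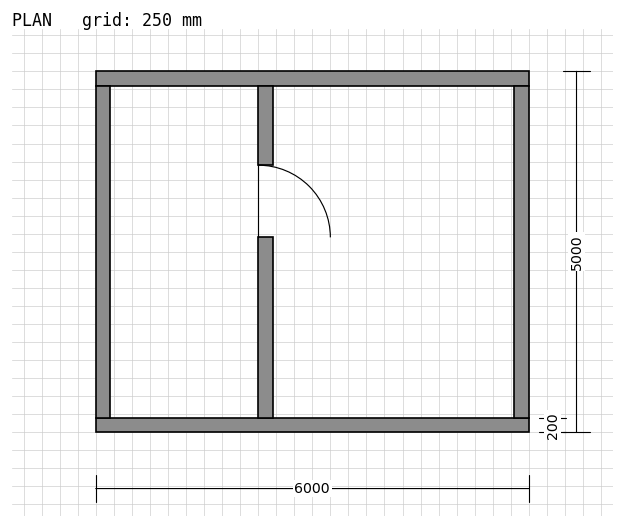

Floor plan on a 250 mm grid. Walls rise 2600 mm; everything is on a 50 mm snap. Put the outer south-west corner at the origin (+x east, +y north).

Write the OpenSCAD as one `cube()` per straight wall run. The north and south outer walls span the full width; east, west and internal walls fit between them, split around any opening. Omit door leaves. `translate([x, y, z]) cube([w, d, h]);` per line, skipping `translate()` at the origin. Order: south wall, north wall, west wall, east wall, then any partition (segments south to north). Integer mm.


cube([6000, 200, 2600]);
translate([0, 4800, 0]) cube([6000, 200, 2600]);
translate([0, 200, 0]) cube([200, 4600, 2600]);
translate([5800, 200, 0]) cube([200, 4600, 2600]);
translate([2250, 200, 0]) cube([200, 2500, 2600]);
translate([2250, 3700, 0]) cube([200, 1100, 2600]);


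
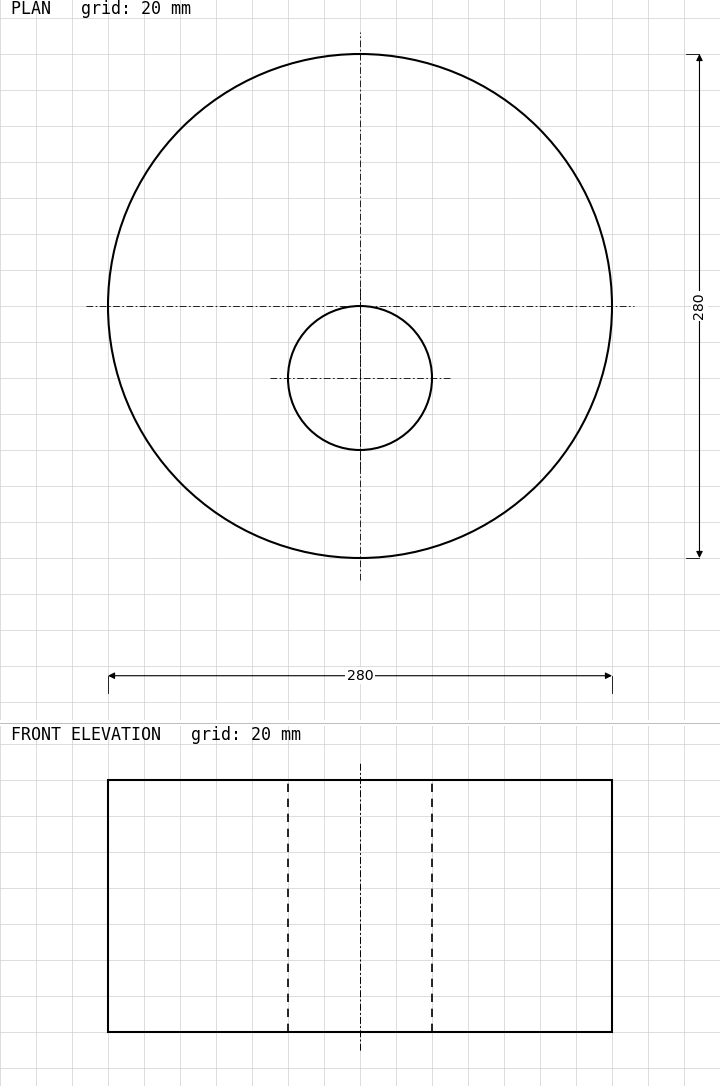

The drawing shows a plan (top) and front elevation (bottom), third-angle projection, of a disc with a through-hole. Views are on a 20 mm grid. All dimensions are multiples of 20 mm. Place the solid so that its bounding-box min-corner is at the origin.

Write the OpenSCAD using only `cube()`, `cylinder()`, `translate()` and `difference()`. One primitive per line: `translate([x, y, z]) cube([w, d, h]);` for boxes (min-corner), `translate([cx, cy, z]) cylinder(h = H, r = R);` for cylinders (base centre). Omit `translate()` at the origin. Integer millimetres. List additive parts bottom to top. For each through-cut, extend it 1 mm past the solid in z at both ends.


difference() {
  translate([140, 140, 0]) cylinder(h = 140, r = 140);
  translate([140, 100, -1]) cylinder(h = 142, r = 40);
}


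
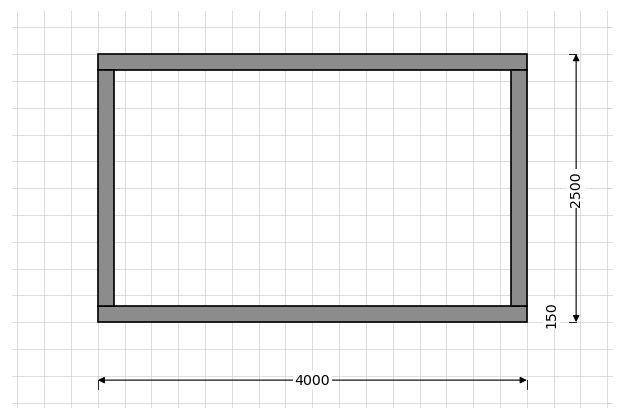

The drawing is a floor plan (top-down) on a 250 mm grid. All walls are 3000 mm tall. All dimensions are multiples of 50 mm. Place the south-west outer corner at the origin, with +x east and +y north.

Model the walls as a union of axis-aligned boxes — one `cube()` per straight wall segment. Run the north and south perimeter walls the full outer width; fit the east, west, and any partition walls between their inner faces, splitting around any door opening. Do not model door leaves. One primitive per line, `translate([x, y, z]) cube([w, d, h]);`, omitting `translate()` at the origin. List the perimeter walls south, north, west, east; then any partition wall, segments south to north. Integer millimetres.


cube([4000, 150, 3000]);
translate([0, 2350, 0]) cube([4000, 150, 3000]);
translate([0, 150, 0]) cube([150, 2200, 3000]);
translate([3850, 150, 0]) cube([150, 2200, 3000]);


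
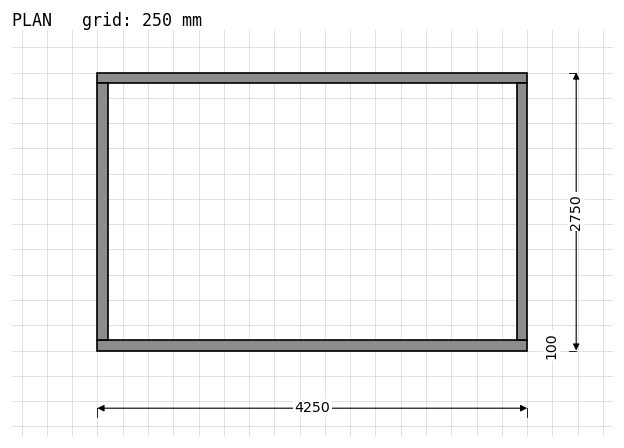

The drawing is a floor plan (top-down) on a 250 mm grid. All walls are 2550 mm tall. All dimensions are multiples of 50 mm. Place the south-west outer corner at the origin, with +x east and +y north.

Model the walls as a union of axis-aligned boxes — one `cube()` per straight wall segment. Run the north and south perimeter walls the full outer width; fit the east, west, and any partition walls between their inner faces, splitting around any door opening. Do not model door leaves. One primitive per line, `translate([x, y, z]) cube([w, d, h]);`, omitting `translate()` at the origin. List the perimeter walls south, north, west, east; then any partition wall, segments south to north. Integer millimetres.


cube([4250, 100, 2550]);
translate([0, 2650, 0]) cube([4250, 100, 2550]);
translate([0, 100, 0]) cube([100, 2550, 2550]);
translate([4150, 100, 0]) cube([100, 2550, 2550]);


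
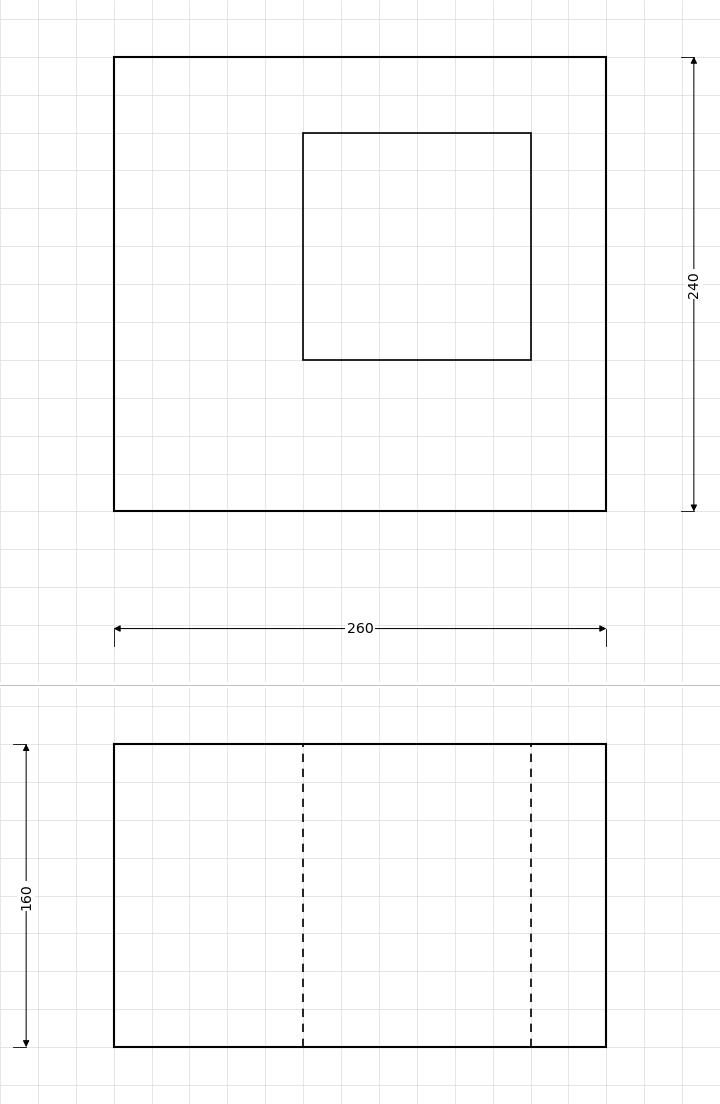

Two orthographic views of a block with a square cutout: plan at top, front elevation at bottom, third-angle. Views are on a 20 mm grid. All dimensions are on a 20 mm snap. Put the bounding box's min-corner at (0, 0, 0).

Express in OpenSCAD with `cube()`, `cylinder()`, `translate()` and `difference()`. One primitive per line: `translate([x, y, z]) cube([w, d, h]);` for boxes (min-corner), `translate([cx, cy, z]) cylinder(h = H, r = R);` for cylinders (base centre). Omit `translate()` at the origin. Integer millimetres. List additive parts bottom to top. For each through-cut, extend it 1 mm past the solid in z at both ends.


difference() {
  cube([260, 240, 160]);
  translate([100, 80, -1]) cube([120, 120, 162]);
}
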